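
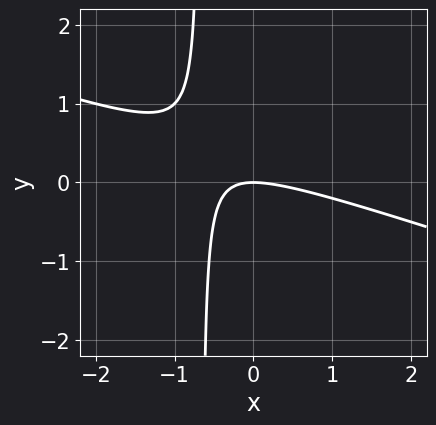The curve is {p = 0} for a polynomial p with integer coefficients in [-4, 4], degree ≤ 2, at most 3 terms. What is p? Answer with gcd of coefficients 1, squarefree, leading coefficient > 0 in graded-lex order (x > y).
(a) deg p = 2. A generic line meets the curve in up to 2 points.
(b) Against the integer gridlines: it crosses the x-axis at the gridline x = 0; it meets the y-axis at y = 0 (among the integer gridlines).
(c) Together with the visible shape, these determine p as stated.

x^2 + 3*x*y + 2*y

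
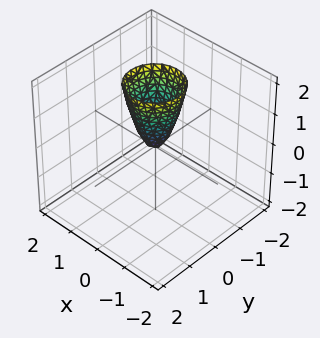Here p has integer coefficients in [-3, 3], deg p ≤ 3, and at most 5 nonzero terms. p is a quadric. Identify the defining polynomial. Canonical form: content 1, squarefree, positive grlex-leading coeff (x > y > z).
3*x^2 + 3*y^2 - z

First, degree: a paraboloid; a quadric, so deg p = 2.
Next, symmetries: rotational symmetry about the z-axis ⇒ p depends on x, y only through x² + y².
Then, checking where it meets the axes: one z-axis crossing is at z = 0; it crosses the y-axis at the gridline y = 0; a circular section at z = 2 has radius between 0 and 1; it crosses the x-axis at the gridline x = 0.
Finally, assembling these constraints gives the stated polynomial.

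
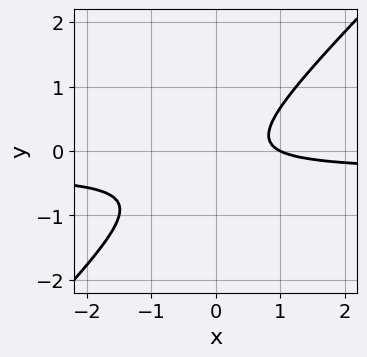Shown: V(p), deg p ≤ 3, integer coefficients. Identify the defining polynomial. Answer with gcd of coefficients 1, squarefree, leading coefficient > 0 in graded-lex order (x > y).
3*x*y - 3*y^2 + x - y - 1

deg p = 2. The shape is more complex than any degree-1 curve.
From the axis intercepts and sections: one x-axis crossing is at x = 1; it misses every integer gridline on the y-axis.
Together with the visible shape, these determine p as stated.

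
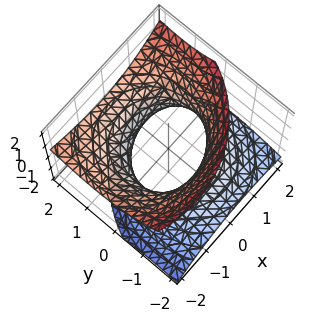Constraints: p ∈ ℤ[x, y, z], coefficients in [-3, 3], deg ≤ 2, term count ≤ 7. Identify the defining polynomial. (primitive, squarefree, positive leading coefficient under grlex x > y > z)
First, degree: a generic line meets the surface in up to 2 points, so deg p = 2.
Next, reading off the gridlines: the surface avoids every integer z-axis point in the box.
Finally, solving for integer coefficients yields p as stated.

2*x^2 + 2*x*z + 2*y^2 - 3*y*z - 3*z^2 - 3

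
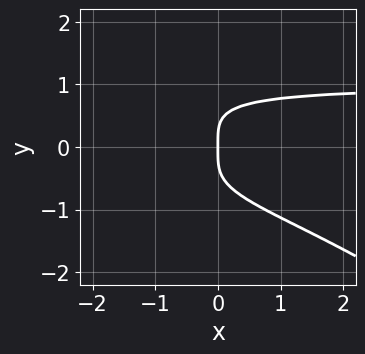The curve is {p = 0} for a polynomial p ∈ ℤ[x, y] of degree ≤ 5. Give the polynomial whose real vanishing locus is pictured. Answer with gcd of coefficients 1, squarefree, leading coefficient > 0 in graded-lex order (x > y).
2*x*y^3 + 3*y^4 - 2*x

1. deg p = 4.
2. Observable constraints: one y-axis crossing is at y = 0; one x-axis crossing is at x = 0.
3. Together with the visible shape, these determine p as stated.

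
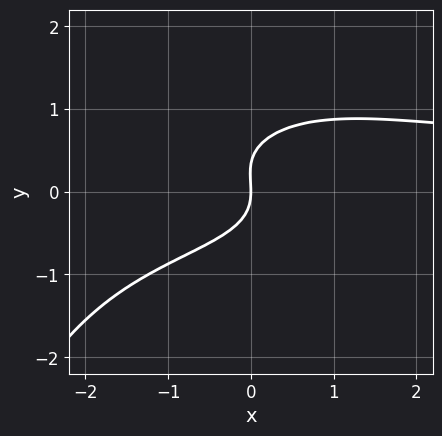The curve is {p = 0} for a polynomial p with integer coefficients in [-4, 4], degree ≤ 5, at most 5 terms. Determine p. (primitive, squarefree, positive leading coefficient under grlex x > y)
x^2*y^2 + 3*y^3 - y^2 - 2*x

First, the degree is 4 — no degree-3 curve has this shape.
Then, reading off the gridlines: it crosses the x-axis at the gridline x = 0; one y-axis crossing is at y = 0.
Finally, fitting integer coefficients to these (and the overall shape) gives p.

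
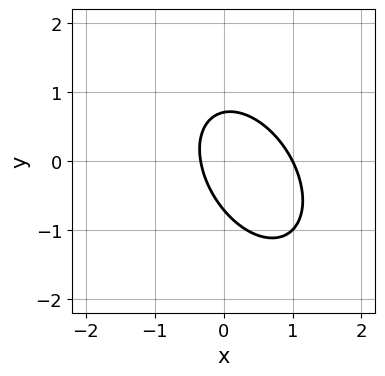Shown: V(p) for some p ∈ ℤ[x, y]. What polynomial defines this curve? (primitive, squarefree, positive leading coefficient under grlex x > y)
(a) deg p = 2.
(b) Observable constraints: one x-axis crossing is at x = 1.
(c) These observations pin down the coefficients.

3*x^2 + 2*x*y + 2*y^2 - 2*x - 1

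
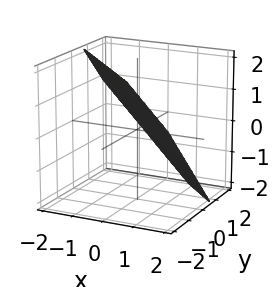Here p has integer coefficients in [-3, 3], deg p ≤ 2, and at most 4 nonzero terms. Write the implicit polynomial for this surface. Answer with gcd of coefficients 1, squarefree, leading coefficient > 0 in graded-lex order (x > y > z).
3*x + 3*y + 3*z - 2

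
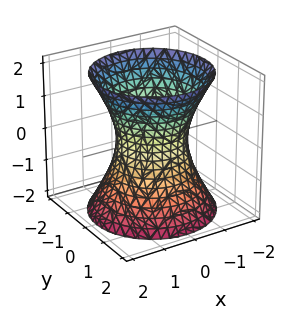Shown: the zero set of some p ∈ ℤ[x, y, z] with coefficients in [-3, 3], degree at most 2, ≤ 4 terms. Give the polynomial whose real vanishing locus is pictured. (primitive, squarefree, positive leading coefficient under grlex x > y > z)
2*x^2 + 2*y^2 - z^2 - 2

1. The degree is 2 — the shape is more complex than any degree-1 surface.
2. Symmetries: the surface is invariant under rotation about z: p = q(x² + y², z).
3. Reading off the gridlines: among the integer gridlines, it crosses the x-axis at x ∈ {-1, 1}; a circular section at z = 2 has radius between 1 and 2.
4. Fitting integer coefficients to these (and the overall shape) gives p. Check: (0, 1, 0) on the y-axis lies on the surface, and p(0, 1, 0) = 0. ✓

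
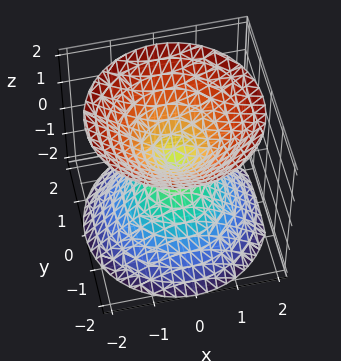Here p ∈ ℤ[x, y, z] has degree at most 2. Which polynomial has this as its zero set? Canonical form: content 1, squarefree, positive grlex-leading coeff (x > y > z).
x^2 + y^2 - z^2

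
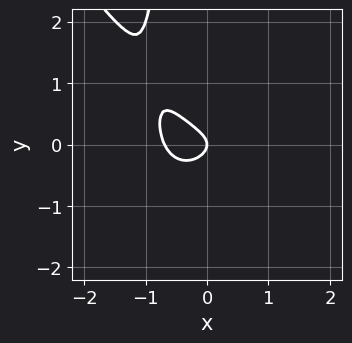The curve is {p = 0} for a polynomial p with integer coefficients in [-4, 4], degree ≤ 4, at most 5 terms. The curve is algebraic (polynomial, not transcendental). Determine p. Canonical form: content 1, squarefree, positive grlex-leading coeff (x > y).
3*x^4 + x*y^3 - 3*x^2*y + 3*y^2 + x

deg p = 4.
From the axis intercepts and sections: one y-axis crossing is at y = 0; one x-axis crossing is at x = 0.
These observations pin down the coefficients.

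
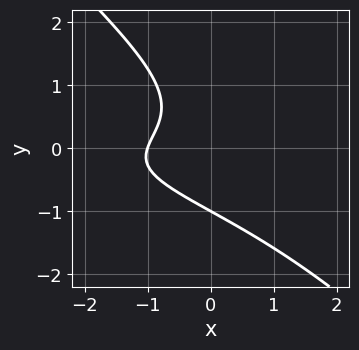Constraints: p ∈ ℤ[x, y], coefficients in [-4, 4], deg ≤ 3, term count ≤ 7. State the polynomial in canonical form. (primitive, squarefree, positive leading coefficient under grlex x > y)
(a) deg p = 3. A generic line meets the curve in up to 3 points.
(b) Against the integer gridlines: it meets the y-axis at y = -1 (among the integer gridlines); it crosses the x-axis at the gridline x = -1.
(c) Matching integer coefficients to the picture gives p.

3*x*y^2 + 3*y^3 + x*y + 3*x + 3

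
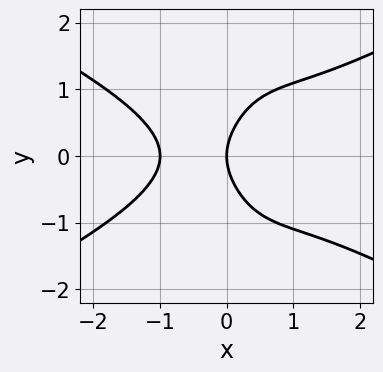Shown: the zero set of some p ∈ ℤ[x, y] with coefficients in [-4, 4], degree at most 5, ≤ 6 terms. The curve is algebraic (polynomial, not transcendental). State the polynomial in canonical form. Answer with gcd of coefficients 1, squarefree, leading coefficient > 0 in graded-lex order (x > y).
x^4 - 3*x^2*y^2 + 2*x^2 - 2*y^2 + 3*x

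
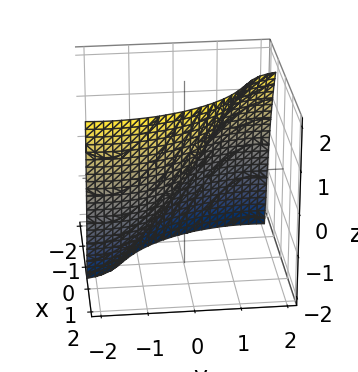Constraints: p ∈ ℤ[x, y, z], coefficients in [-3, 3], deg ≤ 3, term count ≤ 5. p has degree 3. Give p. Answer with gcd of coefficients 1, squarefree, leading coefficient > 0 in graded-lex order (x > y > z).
2*x^3 + x^2*y + x*y^2 + 3*y - 2*z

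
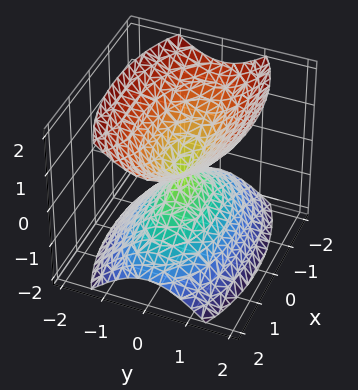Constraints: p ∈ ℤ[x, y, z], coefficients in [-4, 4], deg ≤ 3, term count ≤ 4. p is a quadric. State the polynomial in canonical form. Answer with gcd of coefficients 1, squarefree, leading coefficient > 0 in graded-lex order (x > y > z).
(a) There are 2 components. They look like related sheets of one shape, so recover p as a whole.
(b) deg p = 2. Two nappes meeting at a single point; a quadric.
(c) Symmetries: the x ↦ −x reflection is a symmetry, so x appears only in even powers; mirror symmetry y ↦ −y ⇒ only even powers of y; it's symmetric under z → −z, forcing even powers of z.
(d) Against the integer gridlines: it crosses the y-axis at the gridline y = 0; it meets the z-axis at z = 0 (among the integer gridlines); it meets the x-axis at x = 0 (among the integer gridlines).
(e) Together with the visible shape, these determine p as stated.

x^2 + 3*y^2 - 2*z^2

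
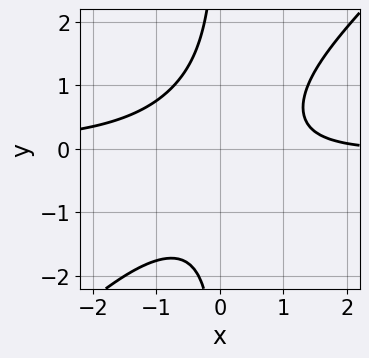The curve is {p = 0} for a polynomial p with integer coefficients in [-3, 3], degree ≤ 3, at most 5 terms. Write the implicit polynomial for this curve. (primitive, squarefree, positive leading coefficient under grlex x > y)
First, the degree is 3 — a generic line meets the curve in up to 3 points.
Then, from the visible intercepts: the curve avoids every integer x-axis point in the box; it misses every integer gridline on the y-axis.
Finally, matching integer coefficients to the picture gives p.

3*x^2*y - 3*x*y^2 + x - 3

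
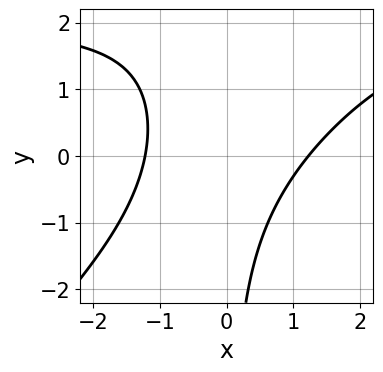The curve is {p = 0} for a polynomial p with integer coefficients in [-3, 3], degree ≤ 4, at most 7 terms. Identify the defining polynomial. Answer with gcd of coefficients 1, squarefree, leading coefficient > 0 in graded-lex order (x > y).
x^2*y - x*y^2 - 2*x^2 + 2*x*y + 3

First, the degree is 3 — the shape is more complex than any degree-2 curve.
Then, reading off the gridlines: it misses every integer gridline on the y-axis.
Finally, assembling these constraints gives the stated polynomial.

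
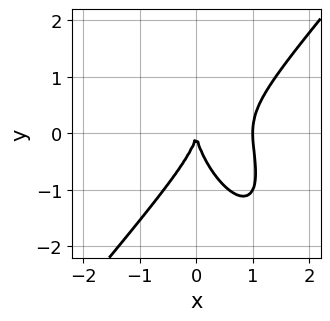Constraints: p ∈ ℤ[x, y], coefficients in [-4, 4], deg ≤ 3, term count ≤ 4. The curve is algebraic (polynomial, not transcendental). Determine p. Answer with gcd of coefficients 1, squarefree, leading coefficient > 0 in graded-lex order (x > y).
Degree: the shape is more complex than any degree-2 curve, so deg p = 3.
Against the integer gridlines: the x-axis gridline crossings are at x ∈ {0, 1}; it meets the y-axis at y = 0 (among the integer gridlines).
Fitting integer coefficients to these (and the overall shape) gives p.

3*x^3 - x*y^2 - y^3 - 3*x^2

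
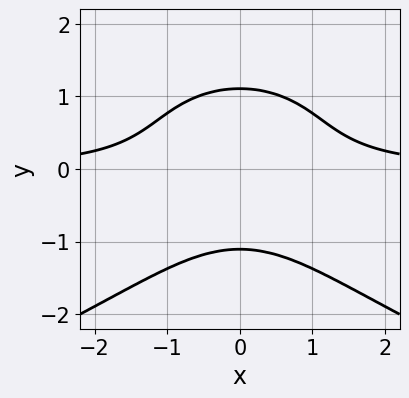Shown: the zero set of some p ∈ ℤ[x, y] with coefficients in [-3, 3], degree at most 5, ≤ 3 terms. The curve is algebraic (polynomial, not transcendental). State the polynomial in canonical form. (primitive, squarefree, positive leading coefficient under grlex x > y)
Degree: a generic line meets the curve in up to 4 points, so deg p = 4.
Symmetries: the x ↦ −x reflection is a symmetry, so x appears only in even powers.
Observable constraints: it misses every integer gridline on the x-axis.
Solving for integer coefficients yields p as stated.

2*y^4 + 3*x^2*y - 3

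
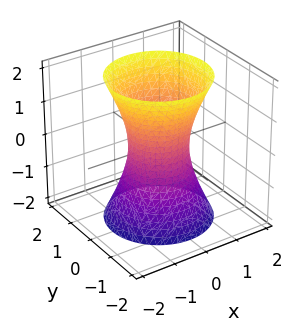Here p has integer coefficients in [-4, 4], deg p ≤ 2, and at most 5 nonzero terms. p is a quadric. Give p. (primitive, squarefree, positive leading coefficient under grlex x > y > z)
Degree: an hourglass — one-sheet hyperboloid; a quadric, so deg p = 2.
Symmetries: it's symmetric under z → −z, forcing even powers of z; the surface is invariant under rotation about z: p = q(x² + y², z).
Against the integer gridlines: a circular section at z = 2 has radius between 1 and 2; the surface avoids every integer z-axis point in the box.
The integer polynomial consistent with all of this is the stated p.

3*x^2 + 3*y^2 - z^2 - 2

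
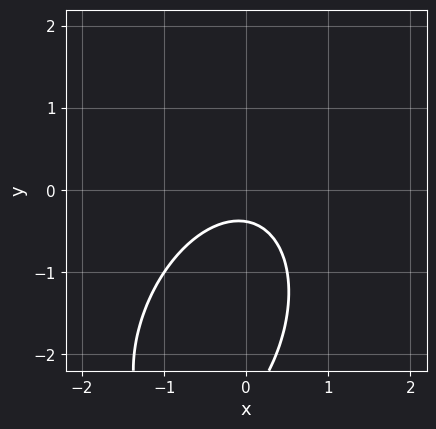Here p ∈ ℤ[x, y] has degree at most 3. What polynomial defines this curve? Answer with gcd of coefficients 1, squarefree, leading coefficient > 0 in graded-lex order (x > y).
(a) Degree: no degree-1 curve has this shape, so deg p = 2.
(b) Reading off the gridlines: the curve avoids every integer x-axis point in the box.
(c) Matching integer coefficients to the picture gives p.

2*x^2 - x*y + y^2 + 3*y + 1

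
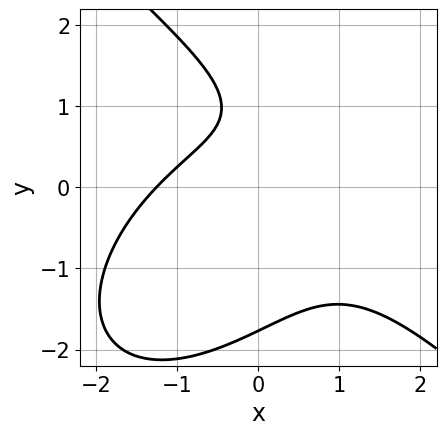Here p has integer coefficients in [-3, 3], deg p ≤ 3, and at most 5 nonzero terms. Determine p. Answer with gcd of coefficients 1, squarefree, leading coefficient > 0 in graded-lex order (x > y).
1. Degree: a generic line meets the curve in up to 3 points, so deg p = 3.
2. Matching integer coefficients to the picture gives p.

x^3 + y^3 + 2*x*y - 2*y + 2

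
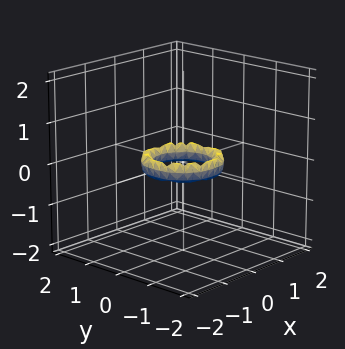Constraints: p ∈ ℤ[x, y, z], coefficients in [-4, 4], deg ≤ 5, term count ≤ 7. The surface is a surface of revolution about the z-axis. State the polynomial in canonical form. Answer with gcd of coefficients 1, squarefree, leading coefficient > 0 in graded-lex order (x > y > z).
(a) Degree: a generic line meets the surface in up to 4 points, so deg p = 4.
(b) By symmetry, the z-axis is an axis of rotation, so x and y enter only as x² + y².
(c) Reading off the gridlines: the x-axis gridline crossings are at x ∈ {-1, 1}; a circular section at z = 0 has radius between 0 and 1; no z-intercept at any integer in the box.
(d) Solving for integer coefficients yields p as stated. Check: (0, 1, 0) on the y-axis lies on the surface, and p(0, 1, 0) = 0. ✓

2*x^4 + 4*x^2*y^2 + 2*y^4 - 3*x^2 - 3*y^2 + 2*z^2 + 1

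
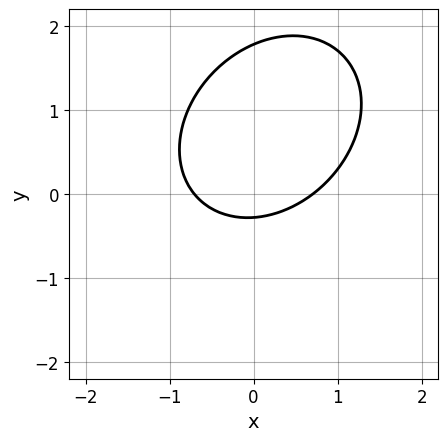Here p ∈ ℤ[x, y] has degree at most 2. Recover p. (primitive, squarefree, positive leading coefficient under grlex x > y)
2*x^2 - x*y + 2*y^2 - 3*y - 1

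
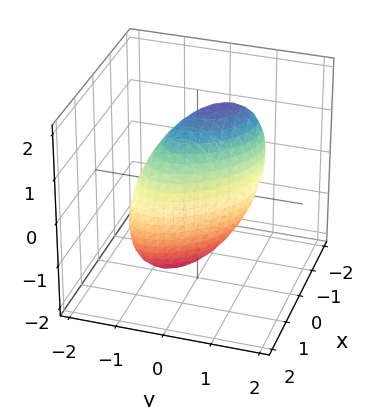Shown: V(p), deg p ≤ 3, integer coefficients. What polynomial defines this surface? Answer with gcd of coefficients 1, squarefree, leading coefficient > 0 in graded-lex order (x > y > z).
The degree is 2 — the shape is more complex than any degree-1 surface.
Checking where it meets the axes: the y-axis gridline crossings are at y ∈ {-1, 1}; the x-axis gridline crossings are at x ∈ {-1, 1}.
Solving for integer coefficients yields p as stated.

3*x^2 + 3*x*y + 3*y^2 - y*z + z^2 - 3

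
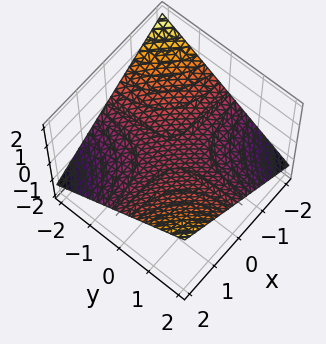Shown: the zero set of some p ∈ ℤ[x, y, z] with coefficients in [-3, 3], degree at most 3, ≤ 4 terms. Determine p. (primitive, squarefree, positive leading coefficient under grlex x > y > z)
1. Degree: a hyperbolic paraboloid; a quadric, so deg p = 2.
2. Reading off the gridlines: every point of the y-axis in the box is on the surface; it meets the z-axis at z = 0 (among the integer gridlines).
3. Solving for integer coefficients yields p as stated.

x*y - 3*z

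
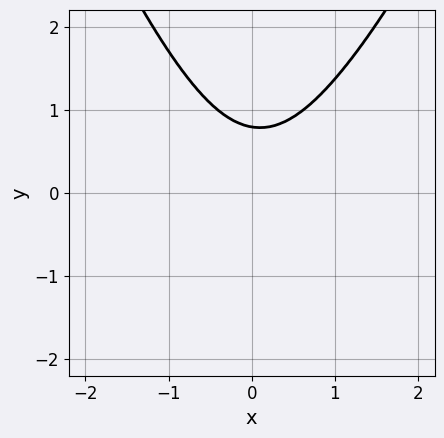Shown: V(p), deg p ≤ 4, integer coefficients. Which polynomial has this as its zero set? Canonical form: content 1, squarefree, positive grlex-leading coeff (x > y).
1. The degree is 4 — the shape is more complex than any degree-3 curve.
2. Observable constraints: the curve avoids every integer x-axis point in the box.
3. The integer polynomial consistent with all of this is the stated p.

3*x^4 - x*y^2 - 2*y^3 + 3*x^2 + 1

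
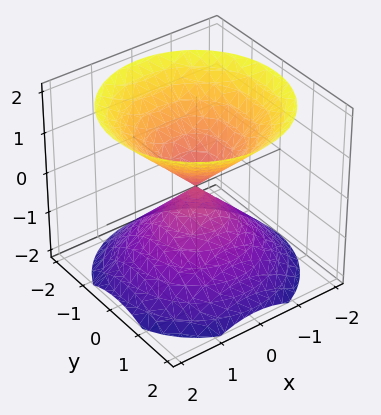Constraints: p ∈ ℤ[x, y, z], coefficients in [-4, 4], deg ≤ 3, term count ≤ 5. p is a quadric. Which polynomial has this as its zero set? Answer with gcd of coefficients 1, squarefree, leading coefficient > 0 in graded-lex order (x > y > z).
There are 2 components. Treating them together as one polynomial.
deg p = 2. Two nappes meeting at a single point; a quadric.
Symmetries: rotational symmetry about the z-axis ⇒ p depends on x, y only through x² + y²; mirror symmetry z ↦ −z ⇒ only even powers of z.
Against the integer gridlines: it crosses the x-axis at the gridline x = 0; a circular section at z = 1 has radius exactly 1.
The integer polynomial consistent with all of this is the stated p.

x^2 + y^2 - z^2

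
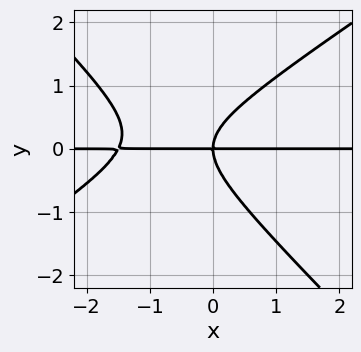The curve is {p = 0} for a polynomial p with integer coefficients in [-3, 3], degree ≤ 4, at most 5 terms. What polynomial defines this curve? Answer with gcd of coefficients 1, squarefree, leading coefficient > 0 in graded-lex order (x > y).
1. Degree: a generic line meets the curve in up to 3 points, so deg p = 3.
2. From the axis intercepts and sections: it meets the y-axis at y = 0 (among the integer gridlines); every point of the x-axis in the box is on the curve.
3. Matching integer coefficients to the picture gives p.

2*x^2*y - x*y^2 - 3*y^3 + 3*x*y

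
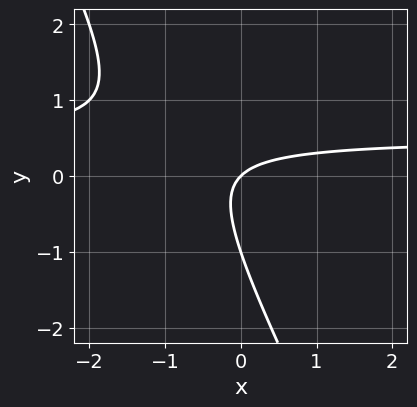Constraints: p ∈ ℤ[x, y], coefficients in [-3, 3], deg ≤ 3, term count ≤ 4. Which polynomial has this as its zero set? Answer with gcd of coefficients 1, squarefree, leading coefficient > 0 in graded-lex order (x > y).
The degree is 2 — the shape is more complex than any degree-1 curve.
Against the integer gridlines: it meets the x-axis at x = 0 (among the integer gridlines); among the integer gridlines, it crosses the y-axis at y ∈ {-1, 0}.
Solving for integer coefficients yields p as stated.

2*x*y + y^2 - x + y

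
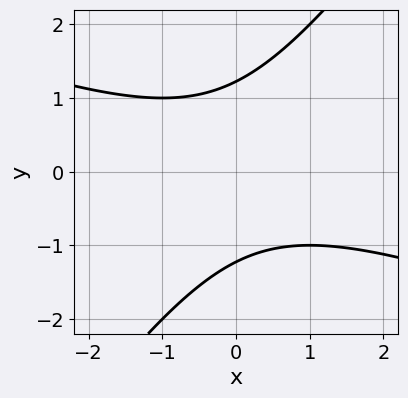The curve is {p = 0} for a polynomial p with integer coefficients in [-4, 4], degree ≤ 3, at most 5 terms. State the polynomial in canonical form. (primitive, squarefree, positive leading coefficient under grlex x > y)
x^2 + 2*x*y - 2*y^2 + 3

(a) Degree: no degree-1 curve has this shape, so deg p = 2.
(b) From the axis intercepts and sections: no x-intercept at any integer in the box.
(c) Together with the visible shape, these determine p as stated.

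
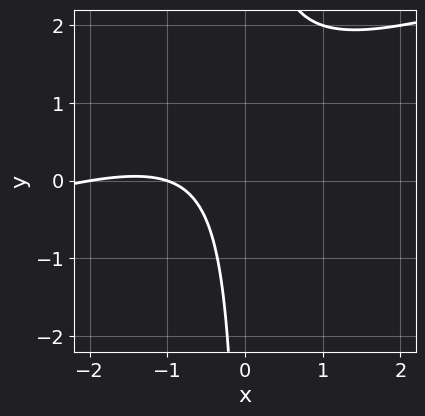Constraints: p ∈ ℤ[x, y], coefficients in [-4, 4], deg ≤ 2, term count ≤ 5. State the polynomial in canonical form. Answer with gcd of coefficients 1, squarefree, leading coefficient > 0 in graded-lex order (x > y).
1. The degree is 2 — the shape is more complex than any degree-1 curve.
2. Against the integer gridlines: among the integer gridlines, it crosses the x-axis at x ∈ {-2, -1}; the curve avoids every integer y-axis point in the box.
3. The integer polynomial consistent with all of this is the stated p.

x^2 - 3*x*y + 3*x + 2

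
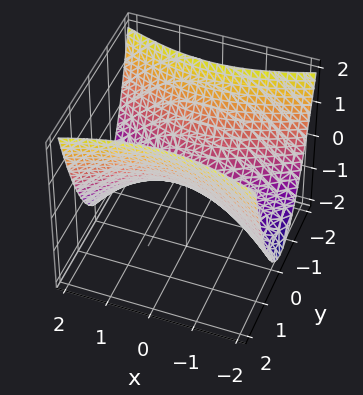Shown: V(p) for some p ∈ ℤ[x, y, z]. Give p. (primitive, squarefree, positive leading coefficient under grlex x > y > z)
x^2 - 3*y^2 + 3*z

1. deg p = 2. A saddle surface; a quadric.
2. Symmetries: mirror symmetry x ↦ −x ⇒ only even powers of x; the y ↦ −y reflection is a symmetry, so y appears only in even powers.
3. Against the integer gridlines: one y-axis crossing is at y = 0; it crosses the x-axis at the gridline x = 0.
4. The integer polynomial consistent with all of this is the stated p.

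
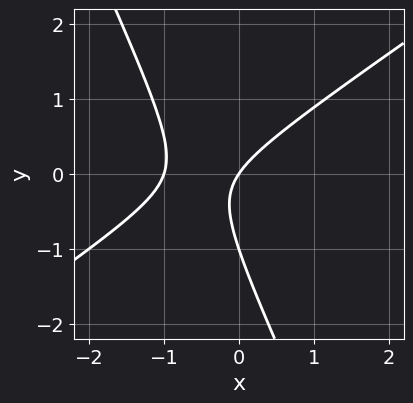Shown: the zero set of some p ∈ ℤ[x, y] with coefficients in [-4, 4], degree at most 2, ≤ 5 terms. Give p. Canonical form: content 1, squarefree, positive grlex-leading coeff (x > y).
(a) The degree is 2 — a generic line meets the curve in up to 2 points.
(b) Against the integer gridlines: the x-axis gridline crossings are at x ∈ {-1, 0}; among the integer gridlines, it crosses the y-axis at y ∈ {-1, 0}.
(c) These observations pin down the coefficients.

3*x^2 - 3*x*y - 2*y^2 + 3*x - 2*y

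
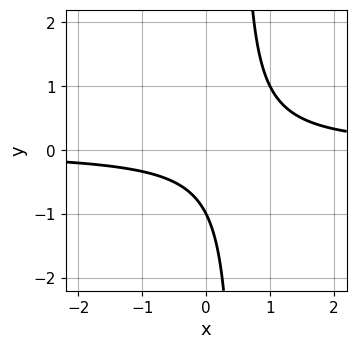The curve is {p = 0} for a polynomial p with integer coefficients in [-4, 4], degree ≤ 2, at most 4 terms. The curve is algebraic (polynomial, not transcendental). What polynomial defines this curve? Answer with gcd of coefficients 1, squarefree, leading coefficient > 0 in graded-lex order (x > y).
First, deg p = 2.
Then, checking where it meets the axes: it meets the y-axis at y = -1 (among the integer gridlines); no x-intercept at any integer in the box.
Finally, the integer polynomial consistent with all of this is the stated p.

2*x*y - y - 1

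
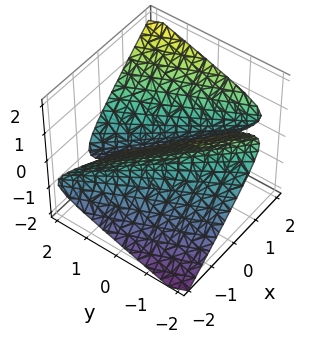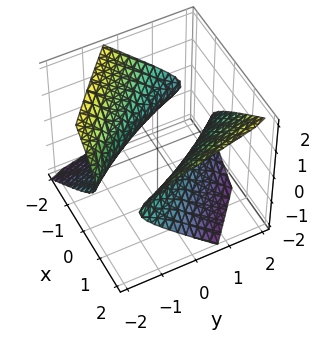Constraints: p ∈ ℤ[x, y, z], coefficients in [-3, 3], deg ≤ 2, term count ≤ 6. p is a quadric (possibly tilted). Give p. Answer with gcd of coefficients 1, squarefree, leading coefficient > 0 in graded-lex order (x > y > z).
2*x^2 + 3*x*y + y^2 - 2*y*z - 3*z^2 - 2

There are 2 components.
deg p = 2.
From the axis intercepts and sections: no z-intercept at any integer in the box; the x-axis gridline crossings are at x ∈ {-1, 1}.
The integer polynomial consistent with all of this is the stated p.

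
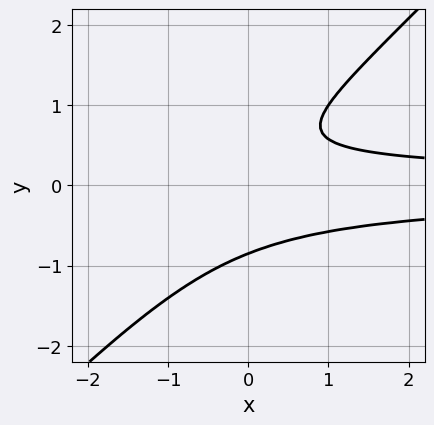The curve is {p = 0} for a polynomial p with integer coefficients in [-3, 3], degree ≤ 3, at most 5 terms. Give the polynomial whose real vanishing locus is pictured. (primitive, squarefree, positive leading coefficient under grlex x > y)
3*x*y^2 - 3*y^3 + y - 1

First, degree: a generic line meets the curve in up to 3 points, so deg p = 3.
Then, from the visible intercepts: it misses every integer gridline on the x-axis.
Finally, these observations pin down the coefficients.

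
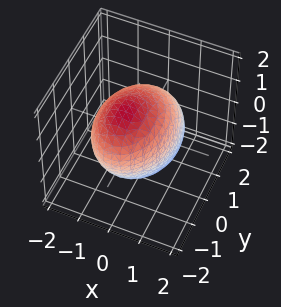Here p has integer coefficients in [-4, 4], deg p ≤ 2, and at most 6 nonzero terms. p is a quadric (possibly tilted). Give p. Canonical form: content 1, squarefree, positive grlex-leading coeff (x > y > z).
The degree is 2 — the shape is more complex than any degree-1 surface.
Solving for integer coefficients yields p as stated.

2*x^2 + y^2 + y*z + z^2 - 3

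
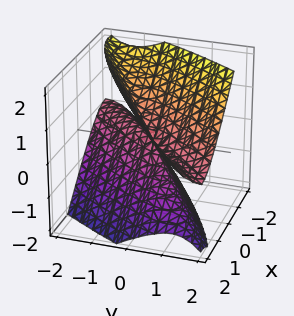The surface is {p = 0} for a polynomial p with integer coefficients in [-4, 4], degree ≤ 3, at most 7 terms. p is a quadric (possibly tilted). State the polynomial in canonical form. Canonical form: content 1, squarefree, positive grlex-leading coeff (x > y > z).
x^2 - 2*x*y + y^2 - y*z - z^2

deg p = 2.
Against the integer gridlines: it crosses the x-axis at the gridline x = 0; it meets the z-axis at z = 0 (among the integer gridlines); it crosses the y-axis at the gridline y = 0.
Fitting integer coefficients to these (and the overall shape) gives p.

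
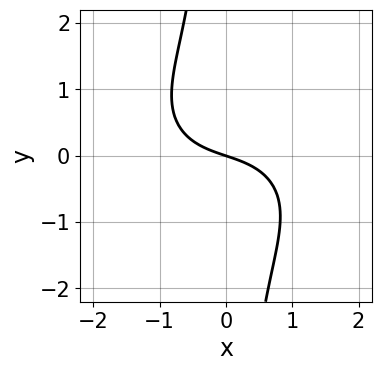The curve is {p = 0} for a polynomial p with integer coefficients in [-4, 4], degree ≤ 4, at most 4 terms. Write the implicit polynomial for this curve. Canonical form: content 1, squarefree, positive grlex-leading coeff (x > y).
x^3 + 2*x*y^2 + x + 3*y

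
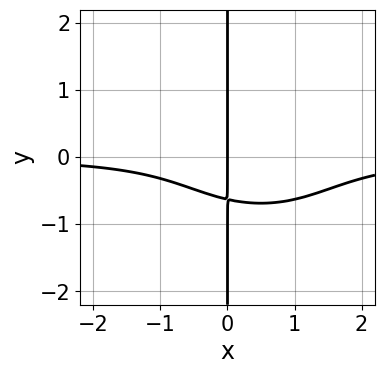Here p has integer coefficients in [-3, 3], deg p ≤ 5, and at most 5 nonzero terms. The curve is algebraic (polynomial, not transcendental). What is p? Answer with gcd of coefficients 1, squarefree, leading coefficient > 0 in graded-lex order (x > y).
2*x^3*y + 3*x*y^3 - 2*x^2*y + 2*x*y + 2*x

(a) deg p = 4. A generic line meets the curve in up to 4 points.
(b) Observable constraints: it crosses the x-axis at the gridline x = 0; every point of the y-axis in the box is on the curve.
(c) These observations pin down the coefficients.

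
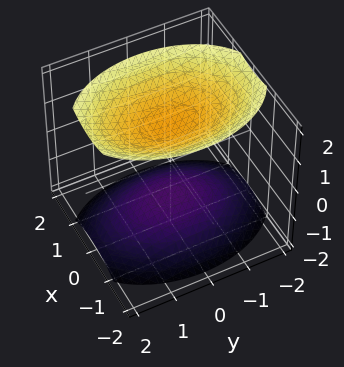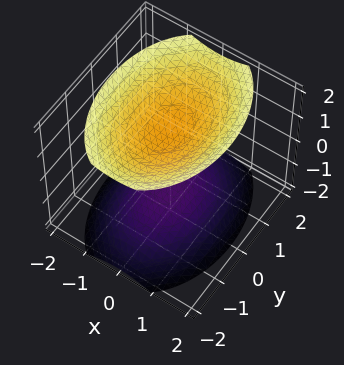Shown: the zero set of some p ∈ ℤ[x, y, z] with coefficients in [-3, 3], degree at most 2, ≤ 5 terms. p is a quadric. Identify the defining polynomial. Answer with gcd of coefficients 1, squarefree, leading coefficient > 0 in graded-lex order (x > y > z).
2*x^2 + y^2 - 2*z^2 + 3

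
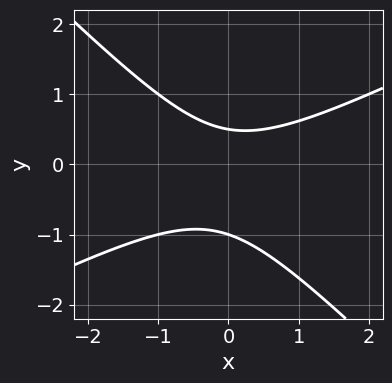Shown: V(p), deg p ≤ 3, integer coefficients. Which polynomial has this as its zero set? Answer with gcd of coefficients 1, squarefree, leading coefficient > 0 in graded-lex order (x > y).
x^2 - x*y - 2*y^2 - y + 1

1. deg p = 2. No degree-1 curve has this shape.
2. Reading off the gridlines: one y-axis crossing is at y = -1; it misses every integer gridline on the x-axis.
3. These observations pin down the coefficients.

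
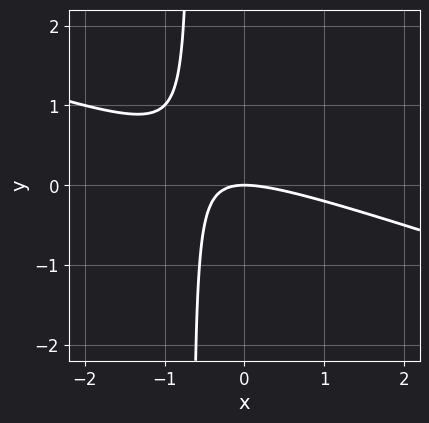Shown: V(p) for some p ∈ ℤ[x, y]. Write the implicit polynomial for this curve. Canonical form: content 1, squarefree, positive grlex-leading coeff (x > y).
x^2 + 3*x*y + 2*y

deg p = 2.
From the axis intercepts and sections: it meets the x-axis at x = 0 (among the integer gridlines); it meets the y-axis at y = 0 (among the integer gridlines).
These observations pin down the coefficients.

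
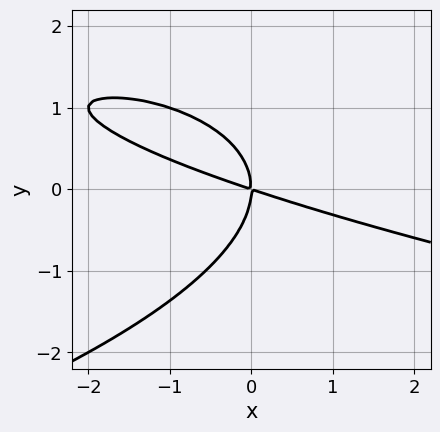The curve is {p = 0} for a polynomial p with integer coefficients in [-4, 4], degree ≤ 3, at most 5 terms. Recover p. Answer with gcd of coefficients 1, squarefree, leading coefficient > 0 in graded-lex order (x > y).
2*y^3 + x^2 + 3*x*y

First, degree: a generic line meets the curve in up to 3 points, so deg p = 3.
Then, observable constraints: it meets the y-axis at y = 0 (among the integer gridlines); it crosses the x-axis at the gridline x = 0.
Finally, fitting integer coefficients to these (and the overall shape) gives p.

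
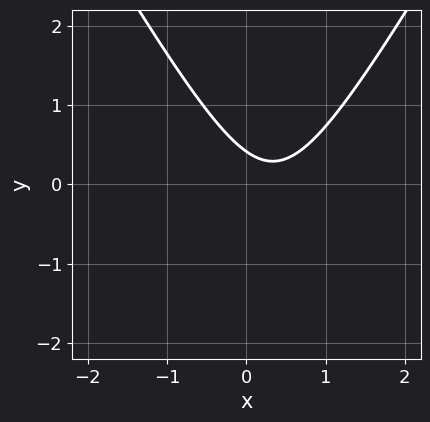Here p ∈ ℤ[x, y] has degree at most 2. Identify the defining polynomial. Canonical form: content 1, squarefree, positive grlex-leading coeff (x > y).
3*x^2 - y^2 - 2*x - 2*y + 1

1. deg p = 2.
2. Checking where it meets the axes: no x-intercept at any integer in the box.
3. Assembling these constraints gives the stated polynomial.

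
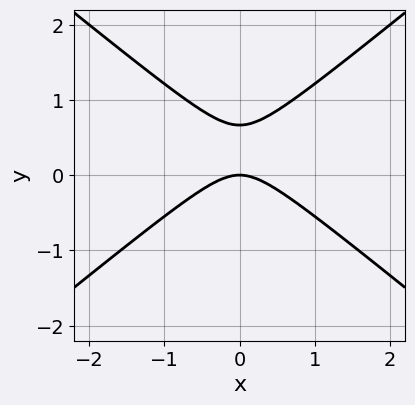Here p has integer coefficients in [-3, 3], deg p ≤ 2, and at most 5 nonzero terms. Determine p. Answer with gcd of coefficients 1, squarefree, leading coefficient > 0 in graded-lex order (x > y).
First, degree: a generic line meets the curve in up to 2 points, so deg p = 2.
Next, symmetries: mirror symmetry x ↦ −x ⇒ only even powers of x.
Next, from the axis intercepts and sections: it crosses the x-axis at the gridline x = 0; one y-axis crossing is at y = 0.
Finally, solving for integer coefficients yields p as stated.

2*x^2 - 3*y^2 + 2*y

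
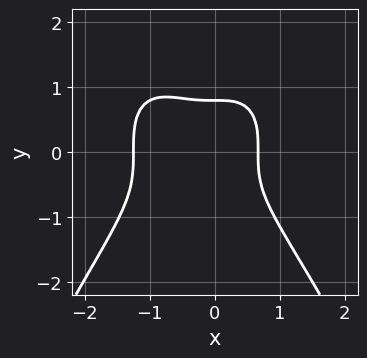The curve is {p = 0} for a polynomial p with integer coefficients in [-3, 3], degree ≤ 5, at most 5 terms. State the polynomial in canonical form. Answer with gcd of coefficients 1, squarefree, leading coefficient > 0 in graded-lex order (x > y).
1. The degree is 4 — no degree-3 curve has this shape.
2. The integer polynomial consistent with all of this is the stated p.

2*x^4 + 2*x^3 + 2*y^3 - 1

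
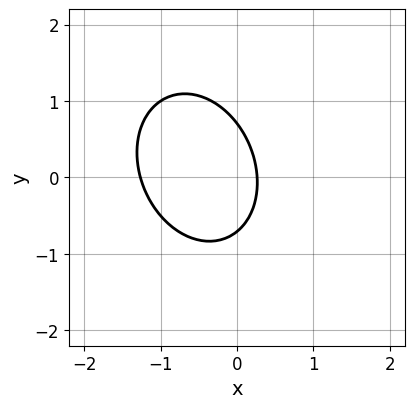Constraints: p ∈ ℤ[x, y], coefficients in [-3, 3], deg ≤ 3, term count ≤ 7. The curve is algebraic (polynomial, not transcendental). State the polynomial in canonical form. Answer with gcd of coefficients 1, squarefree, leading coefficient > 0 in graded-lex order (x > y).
3*x^2 + x*y + 2*y^2 + 3*x - 1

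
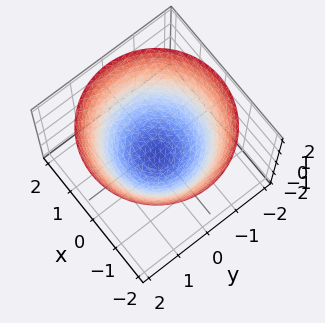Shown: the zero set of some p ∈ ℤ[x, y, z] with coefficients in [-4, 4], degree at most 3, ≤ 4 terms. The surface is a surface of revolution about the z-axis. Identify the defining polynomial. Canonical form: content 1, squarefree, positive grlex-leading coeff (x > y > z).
2*x^2 + 2*y^2 - 3*z - 2

Degree: no degree-1 surface has this shape, so deg p = 2.
By symmetry, the surface is invariant under rotation about z: p = q(x² + y², z).
Against the integer gridlines: among the integer gridlines, it crosses the x-axis at x ∈ {-1, 1}; a circular section at z = 0 has radius exactly 1; among the integer gridlines, it crosses the y-axis at y ∈ {-1, 1}.
Matching integer coefficients to the picture gives p.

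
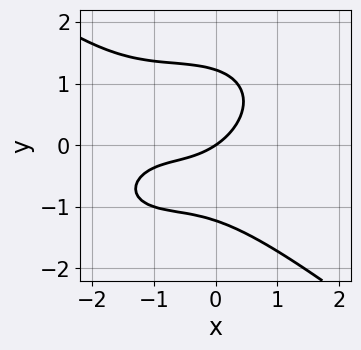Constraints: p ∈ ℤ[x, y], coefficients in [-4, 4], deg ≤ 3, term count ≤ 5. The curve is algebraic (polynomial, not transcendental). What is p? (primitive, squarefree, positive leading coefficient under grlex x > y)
Degree: a generic line meets the curve in up to 3 points, so deg p = 3.
From the visible intercepts: it meets the y-axis at y = 0 (among the integer gridlines); it meets the x-axis at x = 0 (among the integer gridlines).
These observations pin down the coefficients.

x^3 + 2*y^3 + 2*x^2 + 2*x - 3*y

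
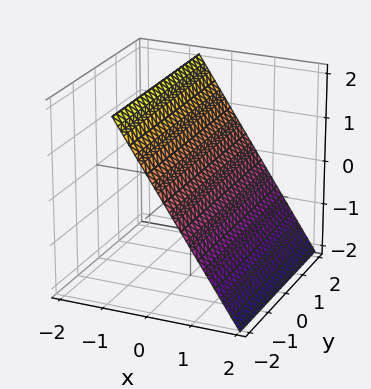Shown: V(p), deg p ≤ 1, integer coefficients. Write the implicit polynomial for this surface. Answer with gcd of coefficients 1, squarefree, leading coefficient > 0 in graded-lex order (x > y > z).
First, the degree is 1 — the surface is flat (a plane).
Next, from the visible intercepts: no y-intercept at any integer in the box; it crosses the z-axis at the gridline z = 1.
Finally, putting this together gives p.

3*x + 2*z - 2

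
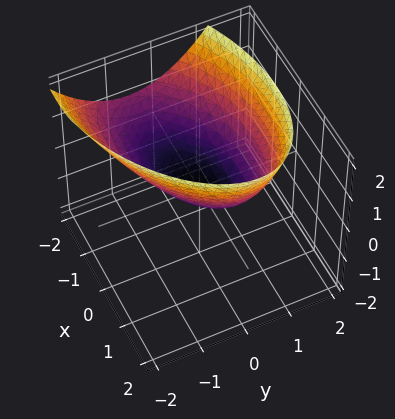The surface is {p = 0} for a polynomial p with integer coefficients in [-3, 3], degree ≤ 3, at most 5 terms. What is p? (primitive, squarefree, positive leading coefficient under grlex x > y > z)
x^2 - x*y + x*z + 2*y^2 - 3*z

1. Degree: a generic line meets the surface in up to 2 points, so deg p = 2.
2. Against the integer gridlines: one x-axis crossing is at x = 0; one z-axis crossing is at z = 0; one y-axis crossing is at y = 0.
3. Together with the visible shape, these determine p as stated.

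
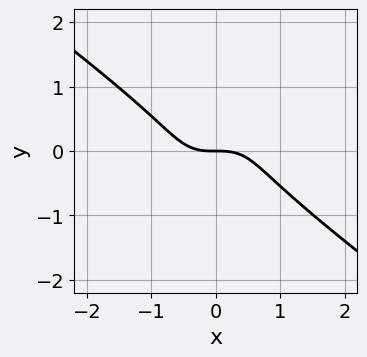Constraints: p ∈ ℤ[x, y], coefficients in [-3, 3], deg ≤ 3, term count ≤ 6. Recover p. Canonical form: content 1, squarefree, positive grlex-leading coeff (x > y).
x^3 - x*y^2 + y^3 + y

First, the degree is 3 — the shape is more complex than any degree-2 curve.
Next, reading off the gridlines: one x-axis crossing is at x = 0; it meets the y-axis at y = 0 (among the integer gridlines).
Finally, these observations pin down the coefficients.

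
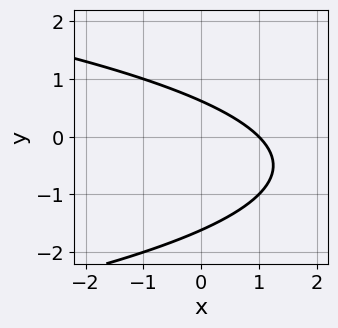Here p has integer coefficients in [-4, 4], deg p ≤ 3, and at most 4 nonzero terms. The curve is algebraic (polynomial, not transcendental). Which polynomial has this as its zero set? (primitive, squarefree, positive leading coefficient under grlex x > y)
1. deg p = 2. No degree-1 curve has this shape.
2. Observable constraints: one x-axis crossing is at x = 1.
3. These observations pin down the coefficients.

y^2 + x + y - 1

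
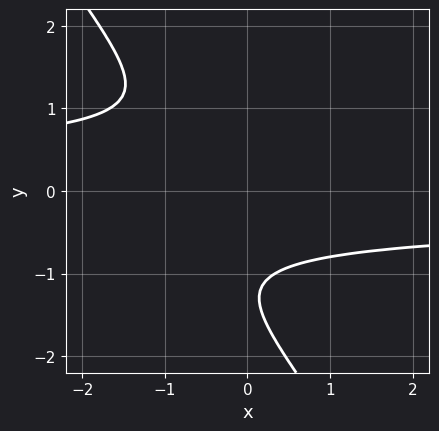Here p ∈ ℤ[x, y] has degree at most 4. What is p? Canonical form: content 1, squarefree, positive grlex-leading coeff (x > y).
1. deg p = 4. The shape is more complex than any degree-3 curve.
2. From the visible intercepts: no x-intercept at any integer in the box; it misses every integer gridline on the y-axis.
3. Matching integer coefficients to the picture gives p.

3*x*y^3 + 2*y^4 + 2*y^3 - 2*y^2 + 3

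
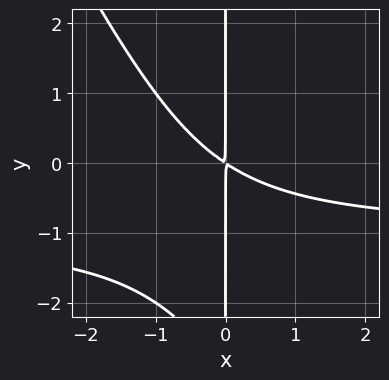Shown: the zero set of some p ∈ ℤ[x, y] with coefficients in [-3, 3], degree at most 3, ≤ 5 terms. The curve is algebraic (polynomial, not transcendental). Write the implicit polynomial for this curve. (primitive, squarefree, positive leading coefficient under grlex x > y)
First, the degree is 3 — a generic line meets the curve in up to 3 points.
Next, checking where it meets the axes: the visible y-axis segment lies entirely on the curve.
Finally, matching integer coefficients to the picture gives p.

2*x^2*y + x*y^2 + 2*x^2 + 3*x*y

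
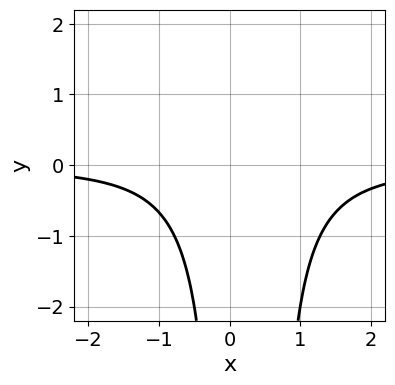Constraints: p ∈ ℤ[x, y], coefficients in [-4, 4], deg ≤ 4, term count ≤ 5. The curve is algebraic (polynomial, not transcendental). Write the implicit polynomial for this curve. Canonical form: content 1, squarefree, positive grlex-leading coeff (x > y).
2*x^2*y - x*y + 2

1. deg p = 3.
2. Against the integer gridlines: the curve avoids every integer x-axis point in the box; no y-intercept at any integer in the box.
3. Putting this together gives p.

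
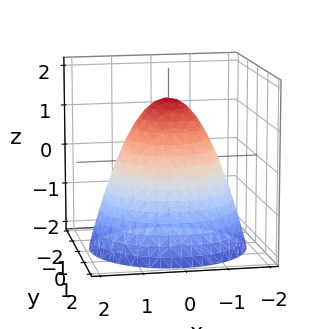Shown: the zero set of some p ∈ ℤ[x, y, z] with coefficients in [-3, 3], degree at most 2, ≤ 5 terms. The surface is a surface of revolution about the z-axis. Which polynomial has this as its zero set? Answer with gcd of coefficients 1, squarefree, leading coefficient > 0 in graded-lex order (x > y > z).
2*x^2 + 2*y^2 + 2*z - 3

(a) deg p = 2. The shape is more complex than any degree-1 surface.
(b) By symmetry, the z-axis is an axis of rotation, so x and y enter only as x² + y².
(c) Checking where it meets the axes: a circular section at z = -1 has radius between 1 and 2.
(d) Matching integer coefficients to the picture gives p.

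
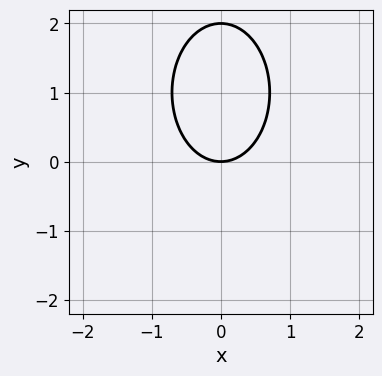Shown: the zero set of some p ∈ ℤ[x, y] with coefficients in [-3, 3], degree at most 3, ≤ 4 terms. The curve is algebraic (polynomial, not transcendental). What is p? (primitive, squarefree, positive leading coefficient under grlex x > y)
2*x^2 + y^2 - 2*y

Degree: the shape is more complex than any degree-1 curve, so deg p = 2.
Symmetries: the x ↦ −x reflection is a symmetry, so x appears only in even powers.
From the visible intercepts: one x-axis crossing is at x = 0; the y-axis gridline crossings are at y ∈ {0, 2}.
Solving for integer coefficients yields p as stated.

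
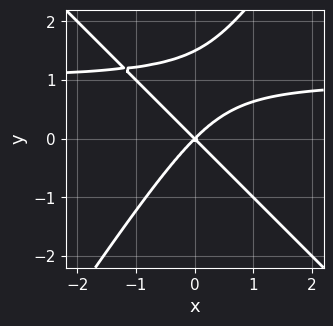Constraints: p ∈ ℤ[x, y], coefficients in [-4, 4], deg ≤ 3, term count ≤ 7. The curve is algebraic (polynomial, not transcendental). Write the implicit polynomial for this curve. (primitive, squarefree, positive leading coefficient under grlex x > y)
(a) The degree is 3 — the shape is more complex than any degree-2 curve.
(b) From the axis intercepts and sections: it crosses the x-axis at the gridline x = 0; one y-axis crossing is at y = 0.
(c) These observations pin down the coefficients.

3*x^2*y + x*y^2 - 2*y^3 - 3*x^2 + 3*y^2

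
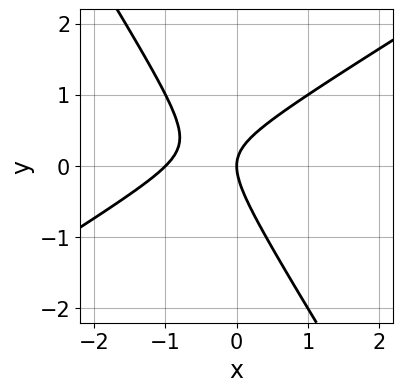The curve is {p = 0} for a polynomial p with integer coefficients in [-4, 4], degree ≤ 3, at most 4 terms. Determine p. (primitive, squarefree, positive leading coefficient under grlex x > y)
(a) The degree is 2 — the shape is more complex than any degree-1 curve.
(b) Reading off the gridlines: among the integer gridlines, it crosses the x-axis at x ∈ {-1, 0}; it crosses the y-axis at the gridline y = 0.
(c) The integer polynomial consistent with all of this is the stated p.

x^2 - x*y - y^2 + x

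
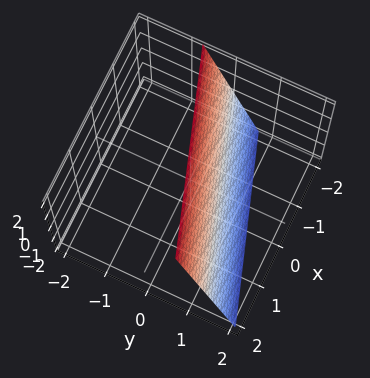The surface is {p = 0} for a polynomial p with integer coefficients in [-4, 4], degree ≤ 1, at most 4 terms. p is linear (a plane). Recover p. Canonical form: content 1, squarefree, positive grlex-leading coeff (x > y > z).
x - 3*y - z + 2

Degree: the surface is flat (a plane), so deg p = 1.
Reading off the gridlines: it crosses the x-axis at the gridline x = -2; it crosses the z-axis at the gridline z = 2.
Together with the visible shape, these determine p as stated.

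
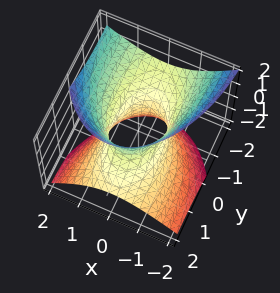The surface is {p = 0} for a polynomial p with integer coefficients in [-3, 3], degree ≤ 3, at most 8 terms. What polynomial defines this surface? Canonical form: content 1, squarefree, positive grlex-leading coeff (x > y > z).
3*x^2 - x*z + y^2 + 3*y*z - 2*z^2 - 2

1. deg p = 2. The shape is more complex than any degree-1 surface.
2. Observable constraints: no z-intercept at any integer in the box.
3. Matching integer coefficients to the picture gives p.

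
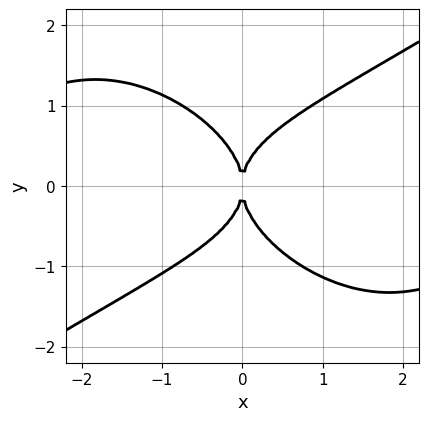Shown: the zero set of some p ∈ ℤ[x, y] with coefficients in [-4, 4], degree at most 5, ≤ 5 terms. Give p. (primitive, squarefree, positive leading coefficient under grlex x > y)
1. deg p = 4. A generic line meets the curve in up to 4 points.
2. From the visible intercepts: it meets the y-axis at y = 0 (among the integer gridlines); it crosses the x-axis at the gridline x = 0.
3. Together with the visible shape, these determine p as stated.

x^3*y - x*y^3 - 2*y^4 + 3*x^2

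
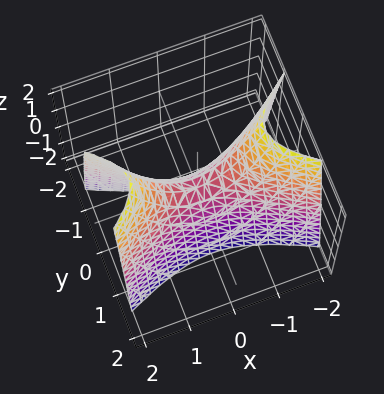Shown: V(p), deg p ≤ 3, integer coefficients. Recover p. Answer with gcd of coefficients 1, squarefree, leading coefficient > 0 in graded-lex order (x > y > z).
x^2 - 3*y^2 - z

(a) deg p = 2.
(b) Symmetries: the y ↦ −y reflection is a symmetry, so y appears only in even powers; mirror symmetry x ↦ −x ⇒ only even powers of x.
(c) Observable constraints: one y-axis crossing is at y = 0; it meets the x-axis at x = 0 (among the integer gridlines); one z-axis crossing is at z = 0.
(d) Together with the visible shape, these determine p as stated.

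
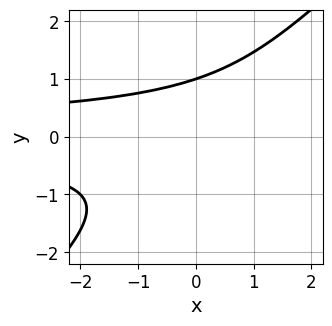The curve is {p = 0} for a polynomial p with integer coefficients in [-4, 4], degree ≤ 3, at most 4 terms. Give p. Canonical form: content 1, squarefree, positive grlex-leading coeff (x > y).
x*y^2 - y^3 + 1

1. deg p = 3. The shape is more complex than any degree-2 curve.
2. Observable constraints: it misses every integer gridline on the x-axis; it meets the y-axis at y = 1 (among the integer gridlines).
3. These observations pin down the coefficients.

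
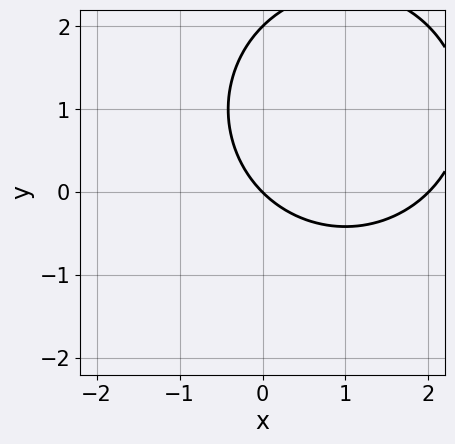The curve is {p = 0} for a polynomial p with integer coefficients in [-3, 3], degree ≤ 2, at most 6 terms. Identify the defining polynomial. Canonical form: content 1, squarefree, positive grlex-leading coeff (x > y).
x^2 + y^2 - 2*x - 2*y

Degree: no degree-1 curve has this shape, so deg p = 2.
Reading off the gridlines: among the integer gridlines, it crosses the y-axis at y ∈ {0, 2}; the x-axis gridline crossings are at x ∈ {0, 2}.
Fitting integer coefficients to these (and the overall shape) gives p.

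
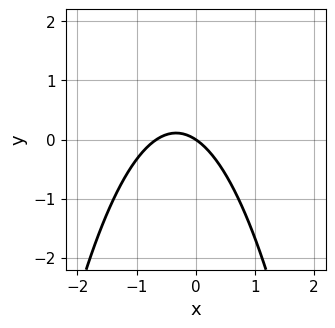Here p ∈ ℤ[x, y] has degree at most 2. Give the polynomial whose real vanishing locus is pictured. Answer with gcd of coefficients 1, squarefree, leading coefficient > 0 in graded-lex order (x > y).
3*x^2 + 2*x + 3*y

1. Degree: no degree-1 curve has this shape, so deg p = 2.
2. From the visible intercepts: it crosses the x-axis at the gridline x = 0; it meets the y-axis at y = 0 (among the integer gridlines).
3. Fitting integer coefficients to these (and the overall shape) gives p.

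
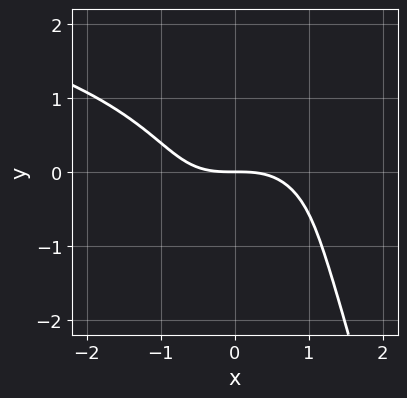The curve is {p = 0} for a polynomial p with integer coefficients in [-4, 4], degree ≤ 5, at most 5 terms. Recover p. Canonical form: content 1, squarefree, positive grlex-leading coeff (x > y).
(a) deg p = 4. The shape is more complex than any degree-3 curve.
(b) Against the integer gridlines: one x-axis crossing is at x = 0; it meets the y-axis at y = 0 (among the integer gridlines).
(c) Together with the visible shape, these determine p as stated.

x^2*y^2 + x^3 + y^3 + 2*y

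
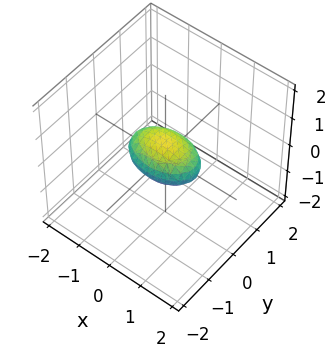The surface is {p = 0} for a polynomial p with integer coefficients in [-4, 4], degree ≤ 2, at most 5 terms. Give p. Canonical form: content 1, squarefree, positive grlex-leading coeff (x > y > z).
x^2 + 2*y^2 + 3*z^2 - 1

1. The degree is 2 — bounded and convex; a quadric.
2. Symmetries: the x ↦ −x reflection is a symmetry, so x appears only in even powers; it's symmetric under z → −z, forcing even powers of z; the y ↦ −y reflection is a symmetry, so y appears only in even powers.
3. Checking where it meets the axes: the x-axis gridline crossings are at x ∈ {-1, 1}.
4. Solving for integer coefficients yields p as stated.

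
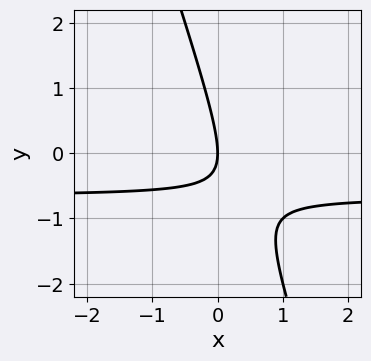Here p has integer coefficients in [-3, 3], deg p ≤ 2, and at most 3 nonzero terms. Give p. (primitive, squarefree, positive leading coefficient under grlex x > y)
3*x*y + y^2 + 2*x

First, deg p = 2. A generic line meets the curve in up to 2 points.
Next, from the axis intercepts and sections: it crosses the y-axis at the gridline y = 0; it meets the x-axis at x = 0 (among the integer gridlines).
Finally, fitting integer coefficients to these (and the overall shape) gives p.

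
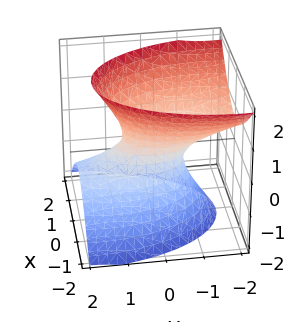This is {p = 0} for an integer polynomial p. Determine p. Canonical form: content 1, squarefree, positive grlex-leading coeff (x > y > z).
deg p = 2.
Reading off the gridlines: the surface avoids every integer z-axis point in the box; the y-axis gridline crossings are at y ∈ {-1, 1}.
Together with the visible shape, these determine p as stated.

3*x^2 + y^2 + 2*y*z - 2*z^2 - 1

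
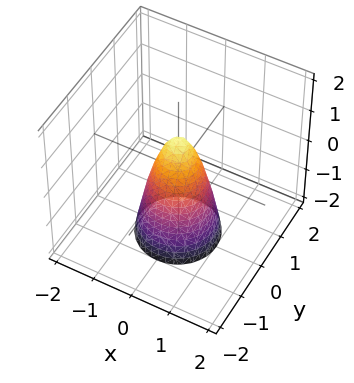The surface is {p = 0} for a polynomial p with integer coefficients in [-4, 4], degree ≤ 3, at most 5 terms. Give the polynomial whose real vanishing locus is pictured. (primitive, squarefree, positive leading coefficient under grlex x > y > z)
3*x^2 + 3*y^2 + z - 1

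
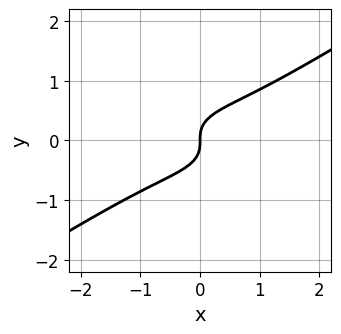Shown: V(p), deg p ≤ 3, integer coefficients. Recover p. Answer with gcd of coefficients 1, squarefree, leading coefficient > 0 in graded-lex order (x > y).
x^3 - x^2*y + x*y^2 - 3*y^3 + x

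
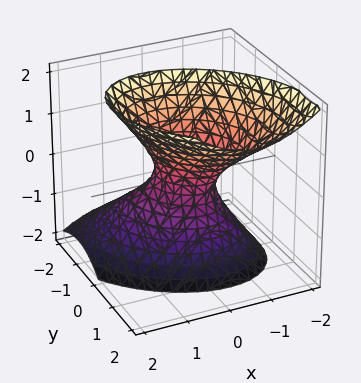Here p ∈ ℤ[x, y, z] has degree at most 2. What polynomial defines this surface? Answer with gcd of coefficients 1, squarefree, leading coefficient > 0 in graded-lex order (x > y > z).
3*x^2 + 2*x*y + 3*y^2 - 2*y*z - 2*z^2 - 1

Degree: no degree-1 surface has this shape, so deg p = 2.
From the visible intercepts: no z-intercept at any integer in the box.
These observations pin down the coefficients.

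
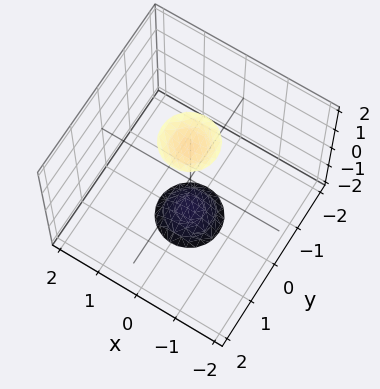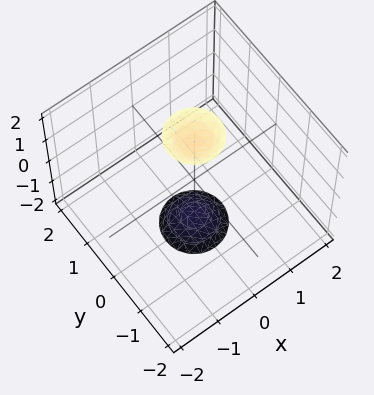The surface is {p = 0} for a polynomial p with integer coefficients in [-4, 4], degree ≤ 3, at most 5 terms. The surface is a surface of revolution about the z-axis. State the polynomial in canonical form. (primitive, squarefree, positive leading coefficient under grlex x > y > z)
3*x^2 + 3*y^2 - z^2 + 3

There are 2 components. They look like related sheets of one shape, so recover p as a whole.
Degree: a generic line meets the surface in up to 2 points, so deg p = 2.
Symmetries: every cross-section ⟂ z is a circle, so x, y appear only via x² + y².
Checking where it meets the axes: it misses every integer gridline on the y-axis; a circular section at z = 2 has radius between 0 and 1; the surface avoids every integer x-axis point in the box.
Assembling these constraints gives the stated polynomial.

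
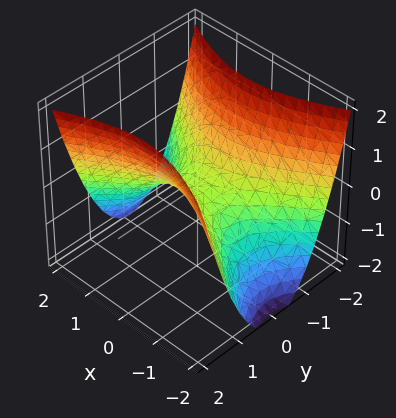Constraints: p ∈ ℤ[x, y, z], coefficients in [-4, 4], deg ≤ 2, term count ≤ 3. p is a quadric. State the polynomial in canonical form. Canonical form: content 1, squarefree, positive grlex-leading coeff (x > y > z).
1. Degree: a saddle surface; a quadric, so deg p = 2.
2. Symmetries: it's symmetric under y → −y, forcing even powers of y; the x ↦ −x reflection is a symmetry, so x appears only in even powers.
3. Observable constraints: one z-axis crossing is at z = 0; it crosses the y-axis at the gridline y = 0; it meets the x-axis at x = 0 (among the integer gridlines).
4. Matching integer coefficients to the picture gives p.

x^2 - 2*y^2 + 2*z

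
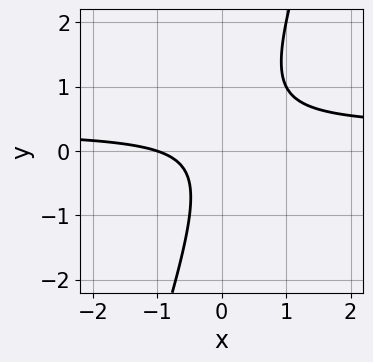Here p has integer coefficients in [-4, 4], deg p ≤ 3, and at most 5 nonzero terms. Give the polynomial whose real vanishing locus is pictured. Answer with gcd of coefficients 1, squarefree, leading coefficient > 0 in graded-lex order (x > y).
3*x*y - y^2 - x - 1

deg p = 2. The shape is more complex than any degree-1 curve.
Checking where it meets the axes: it crosses the x-axis at the gridline x = -1; it misses every integer gridline on the y-axis.
Together with the visible shape, these determine p as stated.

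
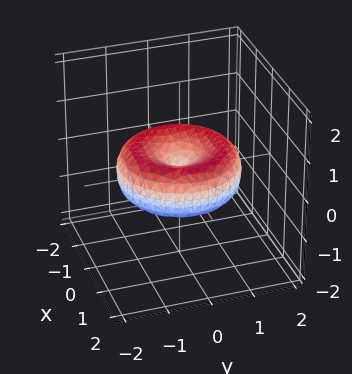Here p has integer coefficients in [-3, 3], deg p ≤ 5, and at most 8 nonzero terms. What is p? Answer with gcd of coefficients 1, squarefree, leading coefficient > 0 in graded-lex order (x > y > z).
x^4 + 2*x^2*y^2 + y^4 - 2*x^2 - 2*y^2 + 3*z^2

The degree is 4 — the shape is more complex than any degree-3 surface.
Symmetries: rotational symmetry about the z-axis ⇒ p depends on x, y only through x² + y².
Against the integer gridlines: it crosses the x-axis at the gridline x = 0; a circular section at z = 0 has radius between 1 and 2; it crosses the z-axis at the gridline z = 0.
Putting this together gives p.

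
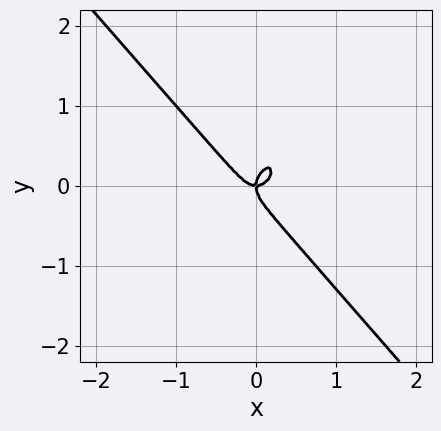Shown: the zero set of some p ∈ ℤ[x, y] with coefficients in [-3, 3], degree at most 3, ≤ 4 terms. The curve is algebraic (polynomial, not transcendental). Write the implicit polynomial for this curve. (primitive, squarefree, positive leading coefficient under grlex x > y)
The degree is 3 — no degree-2 curve has this shape.
Reading off the gridlines: it crosses the x-axis at the gridline x = 0; it crosses the y-axis at the gridline y = 0.
Solving for integer coefficients yields p as stated.

3*x^3 + 2*y^3 - x*y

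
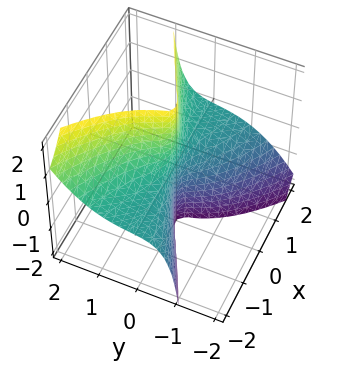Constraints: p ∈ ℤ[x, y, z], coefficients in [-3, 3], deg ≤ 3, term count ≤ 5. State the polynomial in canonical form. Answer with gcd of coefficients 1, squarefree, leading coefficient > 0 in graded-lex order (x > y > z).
2*x^2*z - 3*x*y*z - 3*y^3 - 2*y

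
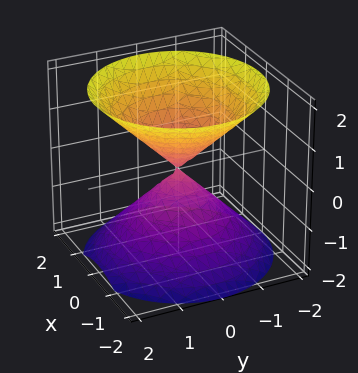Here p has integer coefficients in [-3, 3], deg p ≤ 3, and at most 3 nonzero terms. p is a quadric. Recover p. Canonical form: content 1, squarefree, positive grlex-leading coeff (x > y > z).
There are 2 components.
deg p = 2.
Symmetry: the surface is invariant under rotation about z: p = q(x² + y², z); mirror symmetry z ↦ −z ⇒ only even powers of z.
From the visible intercepts: it crosses the z-axis at the gridline z = 0; one y-axis crossing is at y = 0.
Fitting integer coefficients to these (and the overall shape) gives p.

x^2 + y^2 - z^2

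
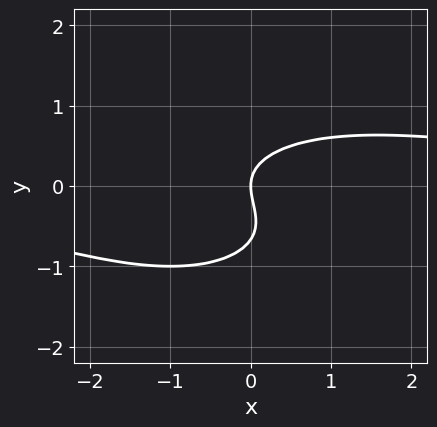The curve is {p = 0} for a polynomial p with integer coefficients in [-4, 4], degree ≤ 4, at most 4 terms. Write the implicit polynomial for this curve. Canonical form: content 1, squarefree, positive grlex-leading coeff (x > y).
x^2*y + 3*y^3 + 2*y^2 - 2*x

(a) The degree is 3 — no degree-2 curve has this shape.
(b) From the axis intercepts and sections: it meets the x-axis at x = 0 (among the integer gridlines); it meets the y-axis at y = 0 (among the integer gridlines).
(c) The integer polynomial consistent with all of this is the stated p.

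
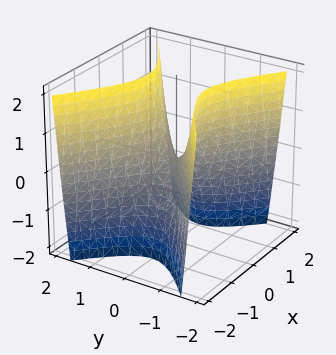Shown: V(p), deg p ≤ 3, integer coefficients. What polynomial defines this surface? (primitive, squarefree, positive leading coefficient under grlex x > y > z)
2*x^2 - 3*y^2 + z

deg p = 2.
Symmetries: the x ↦ −x reflection is a symmetry, so x appears only in even powers; it's symmetric under y → −y, forcing even powers of y.
From the visible intercepts: it crosses the y-axis at the gridline y = 0; it meets the x-axis at x = 0 (among the integer gridlines); one z-axis crossing is at z = 0.
These observations pin down the coefficients.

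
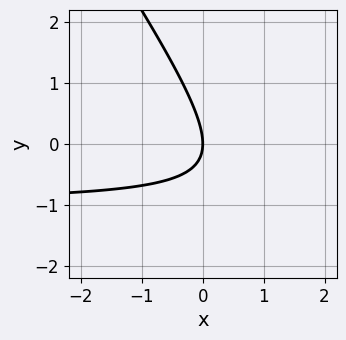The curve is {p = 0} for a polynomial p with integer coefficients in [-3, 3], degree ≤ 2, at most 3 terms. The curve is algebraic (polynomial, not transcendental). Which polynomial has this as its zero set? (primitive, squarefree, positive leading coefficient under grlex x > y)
The degree is 2 — no degree-1 curve has this shape.
Reading off the gridlines: it meets the x-axis at x = 0 (among the integer gridlines); one y-axis crossing is at y = 0.
Assembling these constraints gives the stated polynomial.

3*x*y + 2*y^2 + 3*x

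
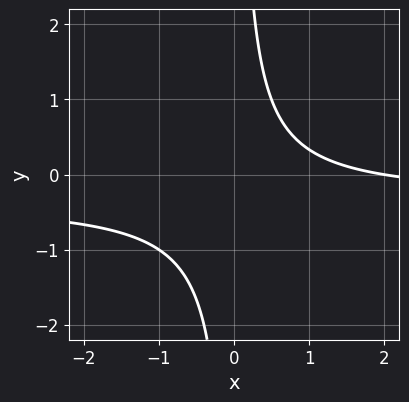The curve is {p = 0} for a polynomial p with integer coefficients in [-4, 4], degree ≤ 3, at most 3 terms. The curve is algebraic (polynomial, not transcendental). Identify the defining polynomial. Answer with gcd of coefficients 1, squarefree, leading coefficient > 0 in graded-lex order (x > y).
First, degree: a generic line meets the curve in up to 2 points, so deg p = 2.
Next, from the axis intercepts and sections: it misses every integer gridline on the y-axis; one x-axis crossing is at x = 2.
Finally, the integer polynomial consistent with all of this is the stated p.

3*x*y + x - 2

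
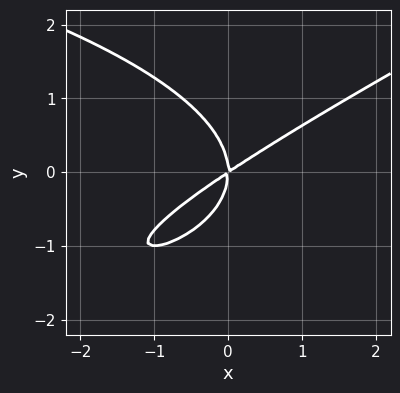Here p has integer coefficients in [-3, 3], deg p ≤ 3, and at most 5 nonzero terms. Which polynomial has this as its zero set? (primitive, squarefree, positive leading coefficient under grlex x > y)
x*y^2 - 2*y^3 + 2*x^2 - 3*x*y

1. Degree: a generic line meets the curve in up to 3 points, so deg p = 3.
2. Reading off the gridlines: it meets the x-axis at x = 0 (among the integer gridlines); it crosses the y-axis at the gridline y = 0.
3. These observations pin down the coefficients.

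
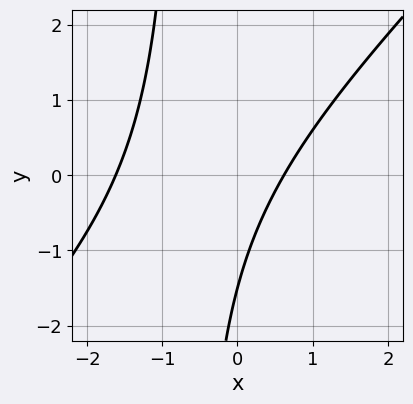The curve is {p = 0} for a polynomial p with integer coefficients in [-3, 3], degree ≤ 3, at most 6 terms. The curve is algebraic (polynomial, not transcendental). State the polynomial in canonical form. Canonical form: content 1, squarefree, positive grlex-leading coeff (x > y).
Degree: no degree-1 curve has this shape, so deg p = 2.
Matching integer coefficients to the picture gives p.

3*x^2 - 3*x*y + 3*x - 2*y - 3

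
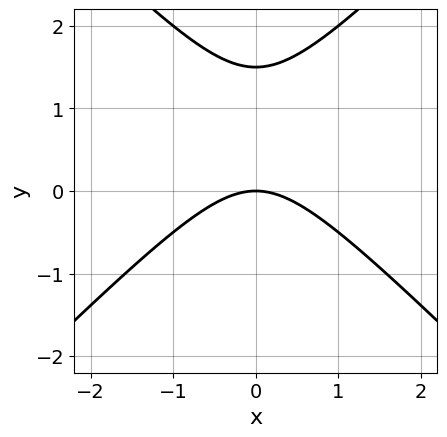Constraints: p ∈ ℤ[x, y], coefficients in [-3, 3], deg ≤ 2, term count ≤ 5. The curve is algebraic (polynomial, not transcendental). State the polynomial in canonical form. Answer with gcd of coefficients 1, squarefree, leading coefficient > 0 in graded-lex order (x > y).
2*x^2 - 2*y^2 + 3*y

(a) Degree: no degree-1 curve has this shape, so deg p = 2.
(b) Symmetries: it's symmetric under x → −x, forcing even powers of x.
(c) From the axis intercepts and sections: it crosses the x-axis at the gridline x = 0; one y-axis crossing is at y = 0.
(d) Solving for integer coefficients yields p as stated.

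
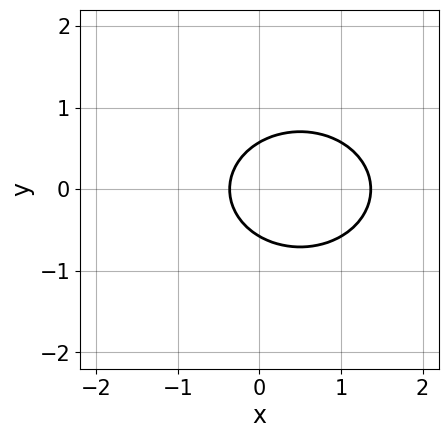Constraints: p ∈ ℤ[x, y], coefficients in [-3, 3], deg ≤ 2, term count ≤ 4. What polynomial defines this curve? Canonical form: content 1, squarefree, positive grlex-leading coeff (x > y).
(a) deg p = 2.
(b) Symmetries: the y ↦ −y reflection is a symmetry, so y appears only in even powers.
(c) Putting this together gives p.

2*x^2 + 3*y^2 - 2*x - 1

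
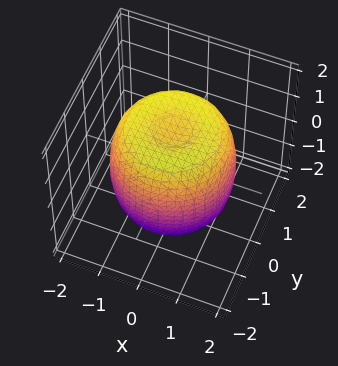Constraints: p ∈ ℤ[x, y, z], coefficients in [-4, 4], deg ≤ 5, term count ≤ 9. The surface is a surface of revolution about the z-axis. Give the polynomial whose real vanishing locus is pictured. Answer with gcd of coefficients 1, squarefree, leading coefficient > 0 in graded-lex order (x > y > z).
1. deg p = 4.
2. Symmetry: the surface is invariant under rotation about z: p = q(x² + y², z).
3. Reading off the gridlines: a circular section at z = 0 has radius between 1 and 2.
4. Putting this together gives p.

2*x^4 + 4*x^2*y^2 + 2*y^4 - 3*x^2 - 3*y^2 + 2*z^2 - 3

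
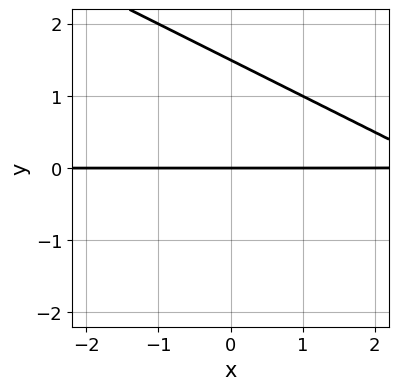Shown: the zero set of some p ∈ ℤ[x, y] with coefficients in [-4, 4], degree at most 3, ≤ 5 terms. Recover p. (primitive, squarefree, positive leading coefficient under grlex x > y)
x*y + 2*y^2 - 3*y

1. The degree is 2 — no degree-1 curve has this shape.
2. Checking where it meets the axes: the visible x-axis segment lies entirely on the curve; one y-axis crossing is at y = 0.
3. These observations pin down the coefficients.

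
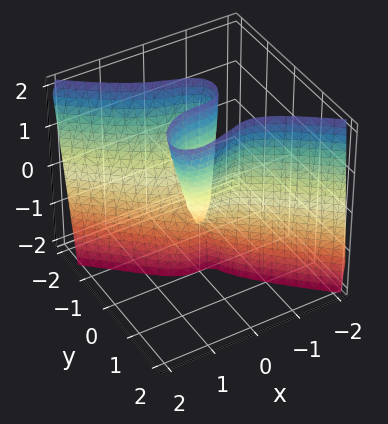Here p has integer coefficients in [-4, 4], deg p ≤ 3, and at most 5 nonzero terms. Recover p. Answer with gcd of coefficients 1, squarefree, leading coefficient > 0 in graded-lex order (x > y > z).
2*x^3 - x*y*z + 3*y^3 - y*z - y

1. The degree is 3 — the shape is more complex than any degree-2 surface.
2. Checking where it meets the axes: the visible z-axis segment lies entirely on the surface; one y-axis crossing is at y = 0; one x-axis crossing is at x = 0.
3. Solving for integer coefficients yields p as stated.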